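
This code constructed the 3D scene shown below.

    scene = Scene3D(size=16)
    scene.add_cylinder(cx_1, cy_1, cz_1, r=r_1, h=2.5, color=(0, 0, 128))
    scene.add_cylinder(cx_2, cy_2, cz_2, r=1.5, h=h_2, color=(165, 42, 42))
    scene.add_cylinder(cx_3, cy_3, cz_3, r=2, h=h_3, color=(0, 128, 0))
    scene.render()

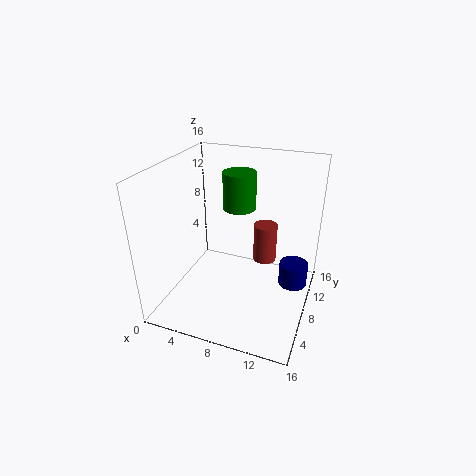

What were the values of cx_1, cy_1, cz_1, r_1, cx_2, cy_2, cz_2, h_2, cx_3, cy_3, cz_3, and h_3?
cx_1 = 14.5
cy_1 = 7.5
cz_1 = 4
r_1 = 1.5
cx_2 = 9.5
cy_2 = 14
cz_2 = 2
h_2 = 5
cx_3 = 6.5
cy_3 = 12.5
cz_3 = 9.5
h_3 = 4.5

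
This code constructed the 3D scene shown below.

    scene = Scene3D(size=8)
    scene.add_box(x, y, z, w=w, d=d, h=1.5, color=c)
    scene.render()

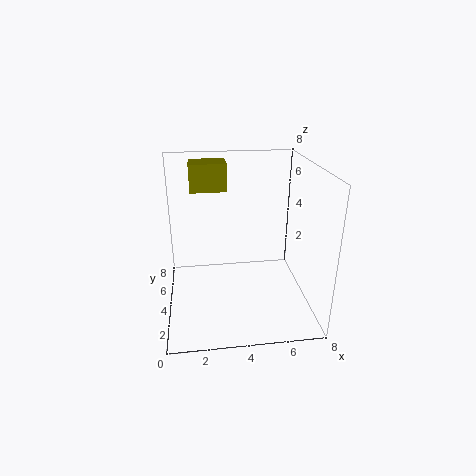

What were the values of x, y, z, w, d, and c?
x = 1.5
y = 4.5
z = 6.5
w = 2
d = 1.5
c = 'olive'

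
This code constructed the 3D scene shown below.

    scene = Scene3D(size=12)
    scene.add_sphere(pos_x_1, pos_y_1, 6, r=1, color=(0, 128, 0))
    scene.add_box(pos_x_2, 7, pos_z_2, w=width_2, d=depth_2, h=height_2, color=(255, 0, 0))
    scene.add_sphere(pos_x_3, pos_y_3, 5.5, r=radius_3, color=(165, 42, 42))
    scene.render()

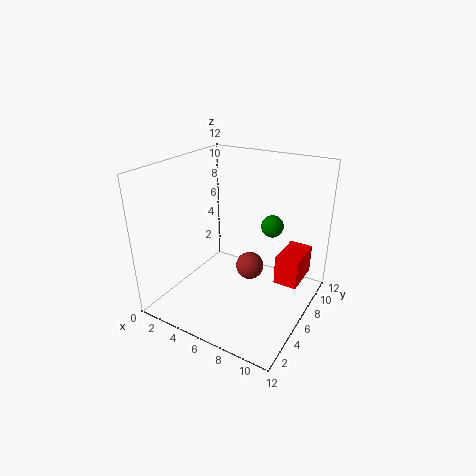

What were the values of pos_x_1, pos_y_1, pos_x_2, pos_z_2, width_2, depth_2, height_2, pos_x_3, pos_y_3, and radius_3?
pos_x_1 = 7.5, pos_y_1 = 9.5, pos_x_2 = 9, pos_z_2 = 2, width_2 = 2, depth_2 = 3.5, height_2 = 2.5, pos_x_3 = 8.5, pos_y_3 = 3.5, radius_3 = 1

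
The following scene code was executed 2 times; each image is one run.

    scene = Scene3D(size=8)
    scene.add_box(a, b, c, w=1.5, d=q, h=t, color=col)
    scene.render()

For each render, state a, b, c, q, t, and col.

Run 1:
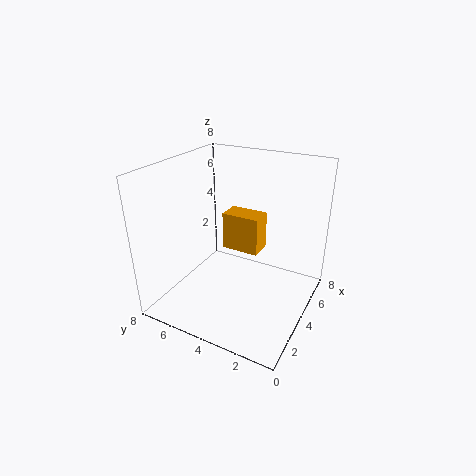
a = 6.5, b = 4, c = 1.5, q = 2.5, t = 2.5, col = 'orange'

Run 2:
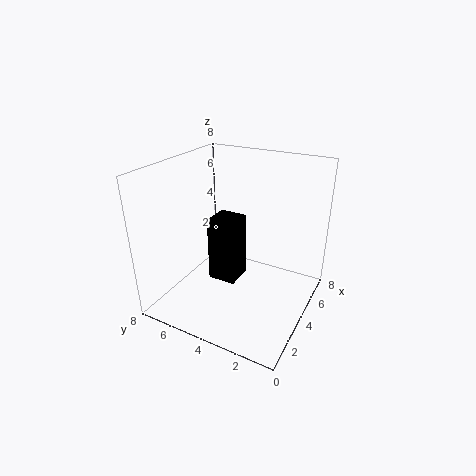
a = 2.5, b = 3.5, c = 2, q = 1.5, t = 3.5, col = 'black'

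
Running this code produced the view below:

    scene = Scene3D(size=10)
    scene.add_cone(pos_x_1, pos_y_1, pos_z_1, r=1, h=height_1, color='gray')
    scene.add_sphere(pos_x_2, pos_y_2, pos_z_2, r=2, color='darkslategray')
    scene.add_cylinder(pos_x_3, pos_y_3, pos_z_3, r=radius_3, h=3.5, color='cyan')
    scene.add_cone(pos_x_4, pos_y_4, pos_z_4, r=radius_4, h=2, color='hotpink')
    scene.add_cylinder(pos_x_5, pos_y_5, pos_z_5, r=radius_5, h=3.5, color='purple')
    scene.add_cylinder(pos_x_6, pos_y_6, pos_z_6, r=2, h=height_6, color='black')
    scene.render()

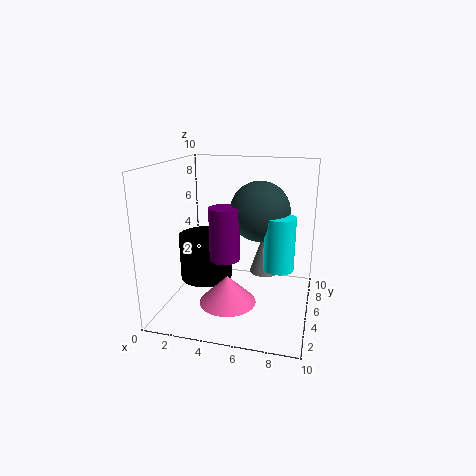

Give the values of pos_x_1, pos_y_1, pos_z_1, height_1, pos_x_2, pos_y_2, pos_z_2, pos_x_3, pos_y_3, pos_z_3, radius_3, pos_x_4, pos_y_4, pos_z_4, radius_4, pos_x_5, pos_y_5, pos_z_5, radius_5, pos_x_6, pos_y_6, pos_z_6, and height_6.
pos_x_1 = 7, pos_y_1 = 4.5, pos_z_1 = 3, height_1 = 3, pos_x_2 = 6.5, pos_y_2 = 5, pos_z_2 = 7, pos_x_3 = 8, pos_y_3 = 4, pos_z_3 = 3.5, radius_3 = 1, pos_x_4 = 4.5, pos_y_4 = 4, pos_z_4 = 0.5, radius_4 = 2, pos_x_5 = 4.5, pos_y_5 = 3.5, pos_z_5 = 4, radius_5 = 1, pos_x_6 = 2, pos_y_6 = 6.5, pos_z_6 = 1, height_6 = 3.5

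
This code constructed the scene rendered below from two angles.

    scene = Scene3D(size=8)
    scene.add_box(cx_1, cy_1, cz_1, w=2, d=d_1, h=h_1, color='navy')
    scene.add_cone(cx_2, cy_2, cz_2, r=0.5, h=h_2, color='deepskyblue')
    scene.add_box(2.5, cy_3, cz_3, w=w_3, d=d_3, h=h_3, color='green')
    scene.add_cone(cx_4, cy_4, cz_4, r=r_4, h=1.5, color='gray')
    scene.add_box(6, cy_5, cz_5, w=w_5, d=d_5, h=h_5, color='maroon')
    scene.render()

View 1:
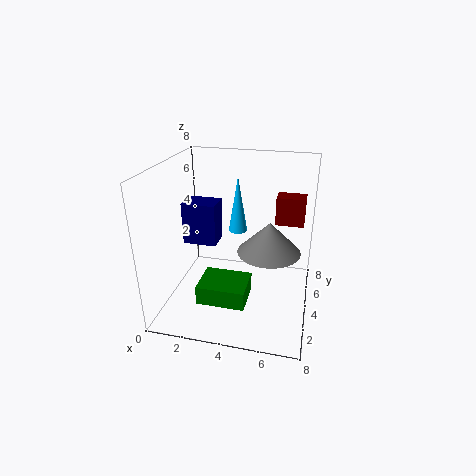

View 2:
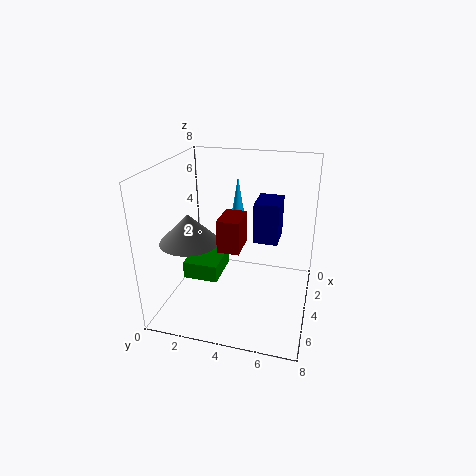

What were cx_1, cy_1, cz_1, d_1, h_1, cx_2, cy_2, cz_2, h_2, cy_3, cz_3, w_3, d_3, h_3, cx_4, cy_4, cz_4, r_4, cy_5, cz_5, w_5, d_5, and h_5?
cx_1 = 0.5
cy_1 = 4.5
cz_1 = 3
d_1 = 1.5
h_1 = 2.5
cx_2 = 4
cy_2 = 4
cz_2 = 4.5
h_2 = 3
cy_3 = 1
cz_3 = 1.5
w_3 = 2.5
d_3 = 2
h_3 = 1
cx_4 = 6
cy_4 = 2
cz_4 = 4.5
r_4 = 1.5
cy_5 = 4
cz_5 = 5
w_5 = 1.5
d_5 = 1
h_5 = 1.5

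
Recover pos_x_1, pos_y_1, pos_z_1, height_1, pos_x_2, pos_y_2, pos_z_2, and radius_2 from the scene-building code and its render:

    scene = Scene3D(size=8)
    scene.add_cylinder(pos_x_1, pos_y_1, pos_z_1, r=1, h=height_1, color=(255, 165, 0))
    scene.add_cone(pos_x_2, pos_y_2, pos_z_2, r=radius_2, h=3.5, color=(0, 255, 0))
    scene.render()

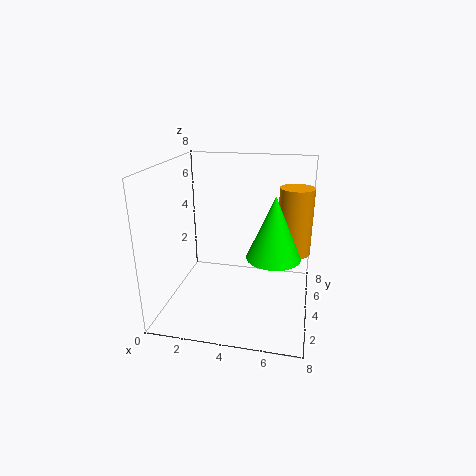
pos_x_1 = 7, pos_y_1 = 6, pos_z_1 = 2.5, height_1 = 4, pos_x_2 = 6, pos_y_2 = 4, pos_z_2 = 3, radius_2 = 1.5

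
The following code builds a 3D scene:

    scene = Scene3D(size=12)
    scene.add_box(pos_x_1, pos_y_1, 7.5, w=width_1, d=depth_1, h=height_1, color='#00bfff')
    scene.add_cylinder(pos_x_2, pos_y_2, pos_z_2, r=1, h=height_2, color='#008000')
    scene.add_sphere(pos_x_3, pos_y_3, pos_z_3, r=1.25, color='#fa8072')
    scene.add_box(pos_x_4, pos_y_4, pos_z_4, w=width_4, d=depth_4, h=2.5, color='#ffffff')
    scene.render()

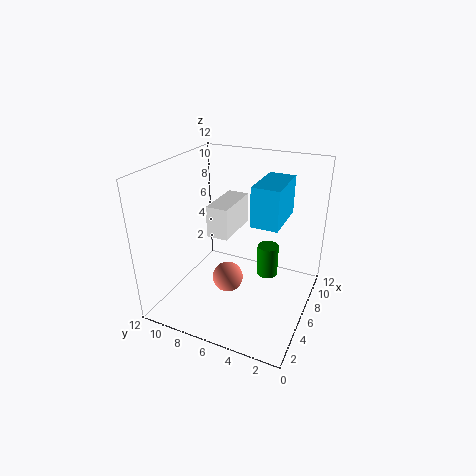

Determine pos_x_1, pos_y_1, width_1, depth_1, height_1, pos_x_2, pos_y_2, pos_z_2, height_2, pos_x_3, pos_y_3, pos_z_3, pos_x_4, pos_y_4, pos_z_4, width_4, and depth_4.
pos_x_1 = 5.5, pos_y_1 = 2.5, width_1 = 4.25, depth_1 = 2.25, height_1 = 3.25, pos_x_2 = 9.5, pos_y_2 = 4.5, pos_z_2 = 0.75, height_2 = 3, pos_x_3 = 4.5, pos_y_3 = 6.25, pos_z_3 = 3, pos_x_4 = 4, pos_y_4 = 6, pos_z_4 = 6.75, width_4 = 4, depth_4 = 1.75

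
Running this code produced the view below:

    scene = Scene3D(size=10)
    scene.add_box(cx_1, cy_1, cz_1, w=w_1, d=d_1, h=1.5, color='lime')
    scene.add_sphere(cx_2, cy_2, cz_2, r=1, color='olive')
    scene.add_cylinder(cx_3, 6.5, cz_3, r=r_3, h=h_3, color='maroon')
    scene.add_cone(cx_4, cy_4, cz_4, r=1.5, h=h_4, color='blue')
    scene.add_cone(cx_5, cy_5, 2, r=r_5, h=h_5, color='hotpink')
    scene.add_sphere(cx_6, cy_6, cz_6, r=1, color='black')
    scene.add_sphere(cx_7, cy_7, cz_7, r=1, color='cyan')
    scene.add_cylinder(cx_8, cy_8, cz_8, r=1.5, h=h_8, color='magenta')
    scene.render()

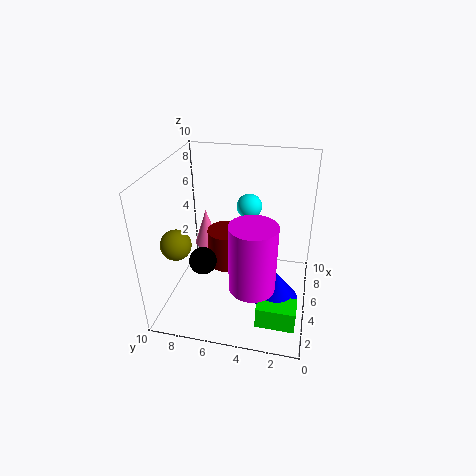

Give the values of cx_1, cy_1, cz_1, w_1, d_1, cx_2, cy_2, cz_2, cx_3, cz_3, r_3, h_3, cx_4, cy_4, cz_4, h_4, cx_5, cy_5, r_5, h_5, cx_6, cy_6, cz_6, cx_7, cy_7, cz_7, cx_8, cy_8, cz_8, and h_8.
cx_1 = 1, cy_1 = 0.5, cz_1 = 1, w_1 = 1.5, d_1 = 2.5, cx_2 = 2.5, cy_2 = 8.5, cz_2 = 5.5, cx_3 = 7.5, cz_3 = 1, r_3 = 1.5, h_3 = 3, cx_4 = 3, cy_4 = 2, cz_4 = 2, h_4 = 2, cx_5 = 8.5, cy_5 = 8.5, r_5 = 1, h_5 = 3, cx_6 = 4.5, cy_6 = 7.5, cz_6 = 3, cx_7 = 9, cy_7 = 5, cz_7 = 5.5, cx_8 = 2.5, cy_8 = 3.5, cz_8 = 3, h_8 = 4.5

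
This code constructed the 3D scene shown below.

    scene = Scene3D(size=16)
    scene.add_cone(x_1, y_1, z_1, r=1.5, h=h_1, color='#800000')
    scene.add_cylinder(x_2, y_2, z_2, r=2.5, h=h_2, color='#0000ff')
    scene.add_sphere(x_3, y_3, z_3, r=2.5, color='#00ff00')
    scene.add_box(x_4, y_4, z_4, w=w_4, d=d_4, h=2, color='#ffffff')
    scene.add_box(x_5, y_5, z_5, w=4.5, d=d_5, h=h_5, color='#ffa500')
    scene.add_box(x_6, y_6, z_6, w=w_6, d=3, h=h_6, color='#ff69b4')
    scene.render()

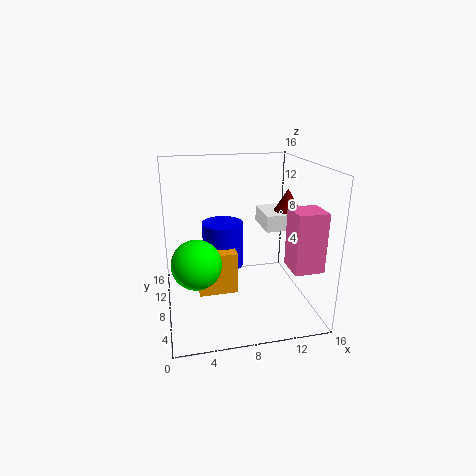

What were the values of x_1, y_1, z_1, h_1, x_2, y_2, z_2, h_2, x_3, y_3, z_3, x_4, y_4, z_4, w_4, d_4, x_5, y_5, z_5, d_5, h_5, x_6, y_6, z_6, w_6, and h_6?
x_1 = 14
y_1 = 9
z_1 = 10.5
h_1 = 2.5
x_2 = 7
y_2 = 12
z_2 = 3
h_2 = 5.5
x_3 = 3
y_3 = 4.5
z_3 = 7
x_4 = 12
y_4 = 10
z_4 = 7.5
w_4 = 3.5
d_4 = 5
x_5 = 3.5
y_5 = 8
z_5 = 1
d_5 = 3
h_5 = 5
x_6 = 12
y_6 = 1
z_6 = 6.5
w_6 = 3
h_6 = 6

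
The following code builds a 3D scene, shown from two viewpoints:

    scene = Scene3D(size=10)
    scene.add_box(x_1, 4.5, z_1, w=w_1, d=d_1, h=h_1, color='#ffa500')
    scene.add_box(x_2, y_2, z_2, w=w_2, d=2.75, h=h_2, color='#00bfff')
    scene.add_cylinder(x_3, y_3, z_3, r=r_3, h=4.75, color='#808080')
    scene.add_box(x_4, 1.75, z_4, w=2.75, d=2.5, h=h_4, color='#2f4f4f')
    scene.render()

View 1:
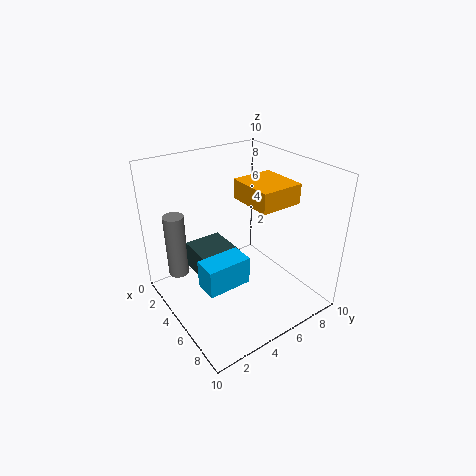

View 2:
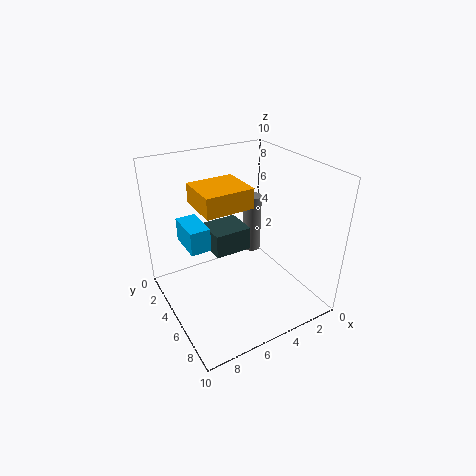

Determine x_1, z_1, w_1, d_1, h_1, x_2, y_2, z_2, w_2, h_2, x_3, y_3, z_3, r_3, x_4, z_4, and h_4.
x_1 = 5.25, z_1 = 8.25, w_1 = 3, d_1 = 2.75, h_1 = 1.25, x_2 = 6.5, y_2 = 1, z_2 = 3.75, w_2 = 1.5, h_2 = 1.75, x_3 = 1.75, y_3 = 1.75, z_3 = 1.5, r_3 = 0.75, x_4 = 3.5, z_4 = 3.25, h_4 = 1.75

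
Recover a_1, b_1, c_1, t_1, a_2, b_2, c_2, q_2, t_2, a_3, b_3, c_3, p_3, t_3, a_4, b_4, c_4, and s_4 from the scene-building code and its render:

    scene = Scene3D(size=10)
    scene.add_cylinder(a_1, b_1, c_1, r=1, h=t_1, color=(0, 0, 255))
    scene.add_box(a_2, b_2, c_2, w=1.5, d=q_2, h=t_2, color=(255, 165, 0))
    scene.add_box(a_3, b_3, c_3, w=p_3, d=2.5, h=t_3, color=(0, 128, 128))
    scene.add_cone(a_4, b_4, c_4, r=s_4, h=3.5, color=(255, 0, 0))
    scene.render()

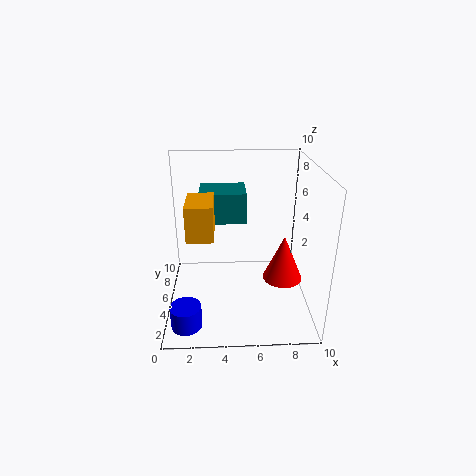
a_1 = 1.5; b_1 = 1.5; c_1 = 0.5; t_1 = 1.5; a_2 = 2; b_2 = 0.5; c_2 = 7; q_2 = 2.5; t_2 = 2; a_3 = 2.5; b_3 = 4; c_3 = 6.5; p_3 = 3; t_3 = 2; a_4 = 8.5; b_4 = 6; c_4 = 1; s_4 = 1.5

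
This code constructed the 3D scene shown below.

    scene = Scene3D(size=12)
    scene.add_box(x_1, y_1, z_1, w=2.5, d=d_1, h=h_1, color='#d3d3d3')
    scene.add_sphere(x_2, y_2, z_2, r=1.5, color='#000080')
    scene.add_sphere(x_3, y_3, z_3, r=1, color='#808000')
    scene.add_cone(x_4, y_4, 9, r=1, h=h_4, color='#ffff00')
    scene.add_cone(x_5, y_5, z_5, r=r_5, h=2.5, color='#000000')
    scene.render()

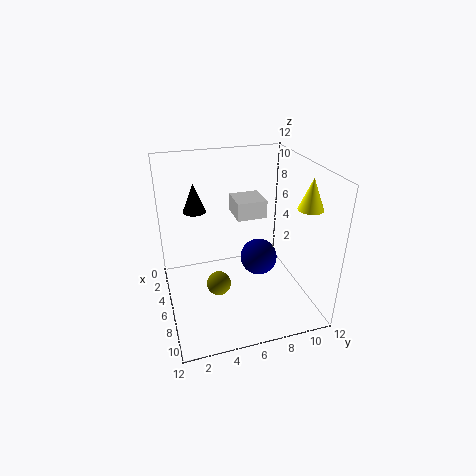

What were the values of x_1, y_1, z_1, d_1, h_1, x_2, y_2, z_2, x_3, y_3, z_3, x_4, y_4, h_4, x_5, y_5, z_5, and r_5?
x_1 = 3.5
y_1 = 6
z_1 = 7.5
d_1 = 2.5
h_1 = 1.5
x_2 = 7
y_2 = 7.5
z_2 = 4.5
x_3 = 7
y_3 = 4
z_3 = 2.5
x_4 = 8.5
y_4 = 11
h_4 = 2.5
x_5 = 3
y_5 = 3
z_5 = 7.5
r_5 = 1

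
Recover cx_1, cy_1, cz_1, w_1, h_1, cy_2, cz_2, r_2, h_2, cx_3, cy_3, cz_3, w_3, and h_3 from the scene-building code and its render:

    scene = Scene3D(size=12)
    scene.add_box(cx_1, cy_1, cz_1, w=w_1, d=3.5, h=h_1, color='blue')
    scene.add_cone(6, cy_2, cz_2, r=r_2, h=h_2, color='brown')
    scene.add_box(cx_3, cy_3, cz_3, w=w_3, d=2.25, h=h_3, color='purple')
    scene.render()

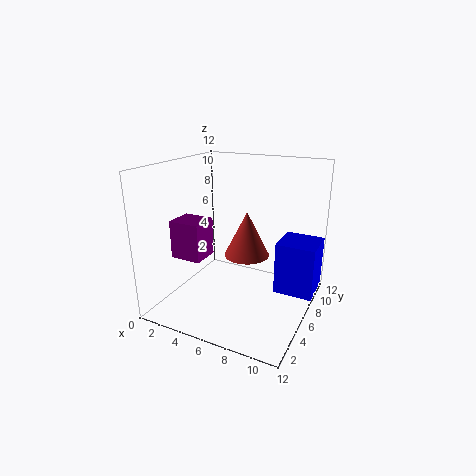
cx_1 = 8.5, cy_1 = 8.25, cz_1 = 0.25, w_1 = 3.5, h_1 = 4.75, cy_2 = 7.75, cz_2 = 3.75, r_2 = 2, h_2 = 4, cx_3 = 2, cy_3 = 2.25, cz_3 = 5, w_3 = 2.5, h_3 = 3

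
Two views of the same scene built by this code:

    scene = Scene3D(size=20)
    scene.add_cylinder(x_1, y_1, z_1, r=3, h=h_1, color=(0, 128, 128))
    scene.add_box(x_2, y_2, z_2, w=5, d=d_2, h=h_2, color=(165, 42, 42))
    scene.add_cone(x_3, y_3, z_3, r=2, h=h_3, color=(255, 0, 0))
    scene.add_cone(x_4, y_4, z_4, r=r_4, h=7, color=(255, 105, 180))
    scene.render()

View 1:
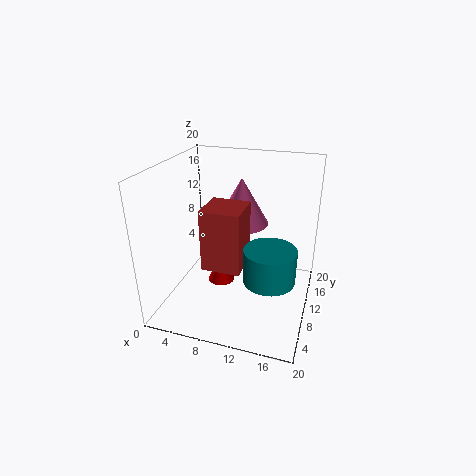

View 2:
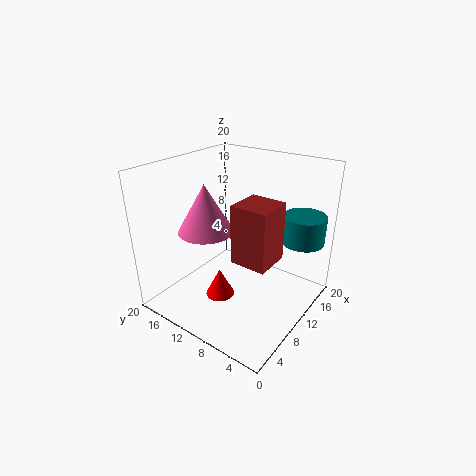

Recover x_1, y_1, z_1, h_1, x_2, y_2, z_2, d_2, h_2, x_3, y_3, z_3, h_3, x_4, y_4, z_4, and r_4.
x_1 = 16
y_1 = 3
z_1 = 9
h_1 = 4
x_2 = 7
y_2 = 4
z_2 = 8
d_2 = 5
h_2 = 8
x_3 = 7
y_3 = 11
z_3 = 2
h_3 = 4
x_4 = 9
y_4 = 15
z_4 = 10
r_4 = 4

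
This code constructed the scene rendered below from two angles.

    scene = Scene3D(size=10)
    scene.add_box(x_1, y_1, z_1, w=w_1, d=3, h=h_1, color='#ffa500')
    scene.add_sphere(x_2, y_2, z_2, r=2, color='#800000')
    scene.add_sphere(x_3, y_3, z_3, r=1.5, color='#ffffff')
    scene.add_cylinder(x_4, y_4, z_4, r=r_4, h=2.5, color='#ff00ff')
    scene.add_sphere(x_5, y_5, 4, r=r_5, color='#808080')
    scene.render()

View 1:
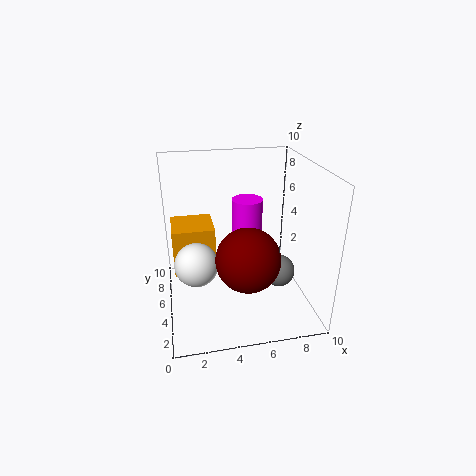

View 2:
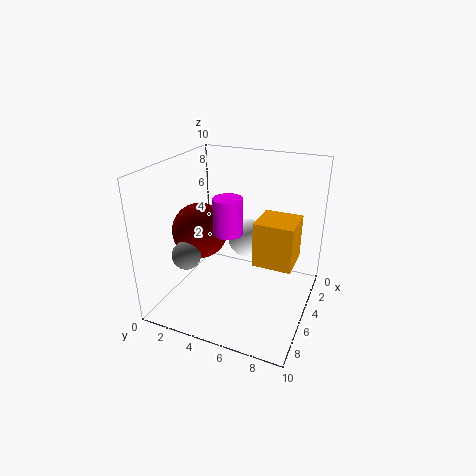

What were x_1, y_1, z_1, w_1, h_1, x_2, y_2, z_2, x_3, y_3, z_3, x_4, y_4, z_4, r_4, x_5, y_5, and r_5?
x_1 = 0.5, y_1 = 5.5, z_1 = 2, w_1 = 3, h_1 = 3.5, x_2 = 5, y_2 = 2, z_2 = 5, x_3 = 2, y_3 = 4.5, z_3 = 3.5, x_4 = 5.5, y_4 = 4.5, z_4 = 5.5, r_4 = 1, x_5 = 7, y_5 = 2, r_5 = 1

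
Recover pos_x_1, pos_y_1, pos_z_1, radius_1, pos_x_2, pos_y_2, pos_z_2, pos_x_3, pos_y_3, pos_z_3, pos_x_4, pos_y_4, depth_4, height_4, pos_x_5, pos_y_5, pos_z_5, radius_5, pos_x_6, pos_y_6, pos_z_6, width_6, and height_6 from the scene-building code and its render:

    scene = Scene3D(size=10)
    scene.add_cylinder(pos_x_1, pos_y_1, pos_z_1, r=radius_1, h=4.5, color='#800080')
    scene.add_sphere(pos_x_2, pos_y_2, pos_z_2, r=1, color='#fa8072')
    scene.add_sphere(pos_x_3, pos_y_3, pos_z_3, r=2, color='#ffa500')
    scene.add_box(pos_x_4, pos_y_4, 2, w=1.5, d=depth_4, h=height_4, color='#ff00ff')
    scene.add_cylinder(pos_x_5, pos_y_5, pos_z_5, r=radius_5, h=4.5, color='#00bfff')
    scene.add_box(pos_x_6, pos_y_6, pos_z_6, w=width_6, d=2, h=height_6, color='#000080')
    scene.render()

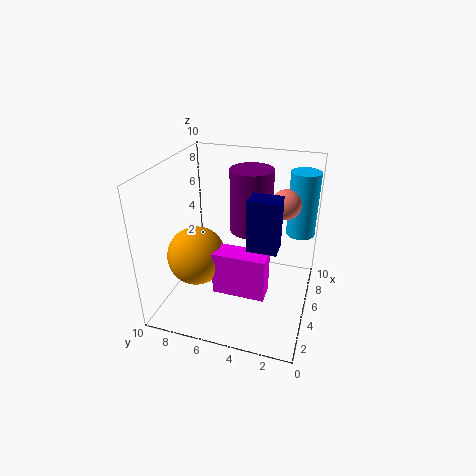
pos_x_1 = 6.5; pos_y_1 = 4.5; pos_z_1 = 5; radius_1 = 1.5; pos_x_2 = 6; pos_y_2 = 2; pos_z_2 = 7.5; pos_x_3 = 3.5; pos_y_3 = 7.5; pos_z_3 = 4; pos_x_4 = 2.5; pos_y_4 = 2.5; depth_4 = 3.5; height_4 = 3; pos_x_5 = 7; pos_y_5 = 1; pos_z_5 = 5; radius_5 = 1; pos_x_6 = 3.5; pos_y_6 = 2; pos_z_6 = 5; width_6 = 1.5; height_6 = 3.5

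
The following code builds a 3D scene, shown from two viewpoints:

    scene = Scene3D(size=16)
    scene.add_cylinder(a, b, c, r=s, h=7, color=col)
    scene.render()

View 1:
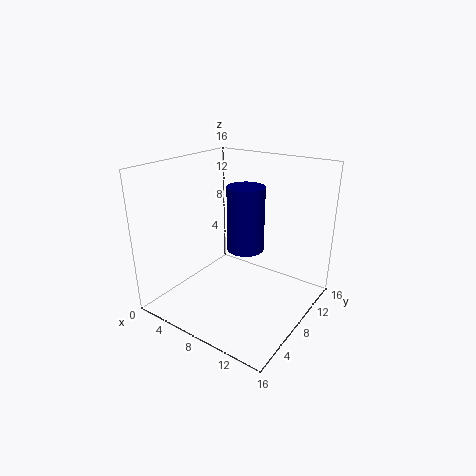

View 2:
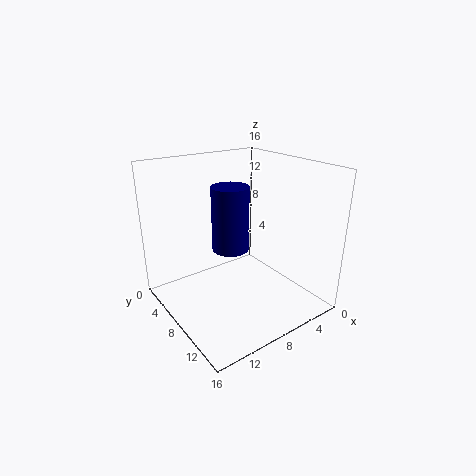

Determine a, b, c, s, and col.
a = 9; b = 8; c = 7; s = 2; col = 'navy'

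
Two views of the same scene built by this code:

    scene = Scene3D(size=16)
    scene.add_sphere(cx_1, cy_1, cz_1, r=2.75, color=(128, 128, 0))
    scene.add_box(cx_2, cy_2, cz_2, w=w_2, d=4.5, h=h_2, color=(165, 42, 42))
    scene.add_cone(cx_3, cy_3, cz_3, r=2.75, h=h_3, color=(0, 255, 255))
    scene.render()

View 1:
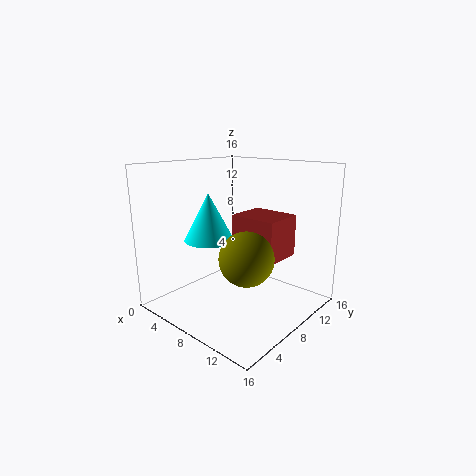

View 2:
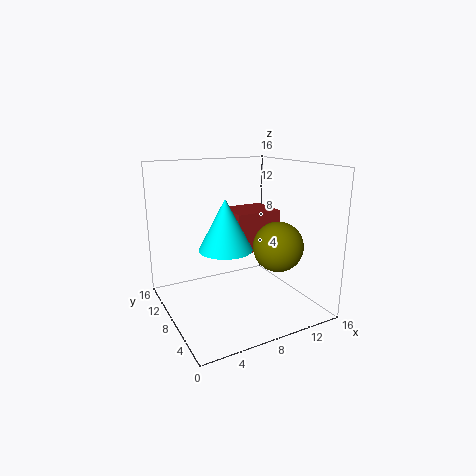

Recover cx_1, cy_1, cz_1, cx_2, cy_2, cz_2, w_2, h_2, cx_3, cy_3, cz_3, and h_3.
cx_1 = 11.5; cy_1 = 5.25; cz_1 = 7.25; cx_2 = 7.75; cy_2 = 7.25; cz_2 = 6.25; w_2 = 5.25; h_2 = 4.5; cx_3 = 5.5; cy_3 = 6; cz_3 = 7.75; h_3 = 5.25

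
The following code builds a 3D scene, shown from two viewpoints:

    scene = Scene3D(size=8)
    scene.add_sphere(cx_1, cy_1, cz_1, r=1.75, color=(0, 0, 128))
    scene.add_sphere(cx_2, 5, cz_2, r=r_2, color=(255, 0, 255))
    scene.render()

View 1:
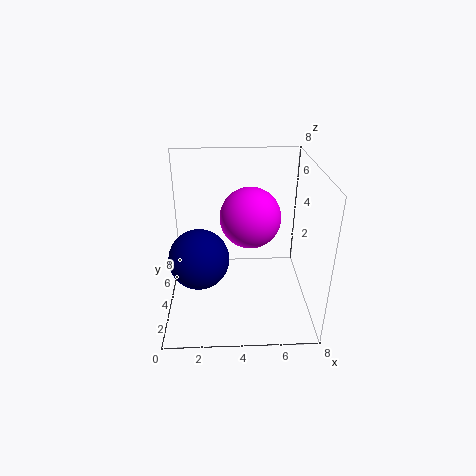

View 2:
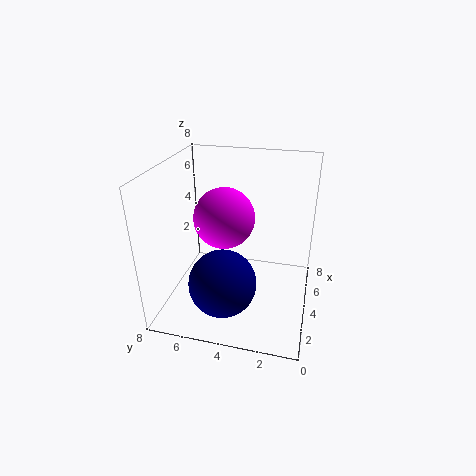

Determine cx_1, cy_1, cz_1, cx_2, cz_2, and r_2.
cx_1 = 1.75; cy_1 = 4.25; cz_1 = 2.5; cx_2 = 4.75; cz_2 = 4.75; r_2 = 1.75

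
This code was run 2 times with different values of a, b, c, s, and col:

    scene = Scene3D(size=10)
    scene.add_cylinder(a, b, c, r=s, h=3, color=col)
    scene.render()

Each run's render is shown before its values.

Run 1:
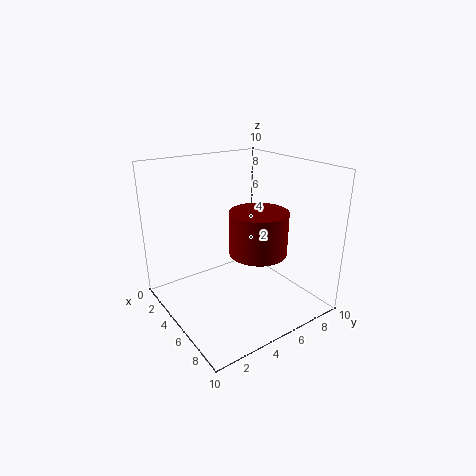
a = 6
b = 6
c = 4
s = 2
col = 'maroon'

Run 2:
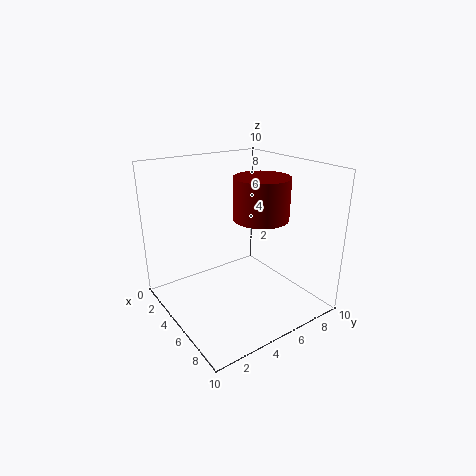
a = 5
b = 7
c = 6
s = 2
col = 'maroon'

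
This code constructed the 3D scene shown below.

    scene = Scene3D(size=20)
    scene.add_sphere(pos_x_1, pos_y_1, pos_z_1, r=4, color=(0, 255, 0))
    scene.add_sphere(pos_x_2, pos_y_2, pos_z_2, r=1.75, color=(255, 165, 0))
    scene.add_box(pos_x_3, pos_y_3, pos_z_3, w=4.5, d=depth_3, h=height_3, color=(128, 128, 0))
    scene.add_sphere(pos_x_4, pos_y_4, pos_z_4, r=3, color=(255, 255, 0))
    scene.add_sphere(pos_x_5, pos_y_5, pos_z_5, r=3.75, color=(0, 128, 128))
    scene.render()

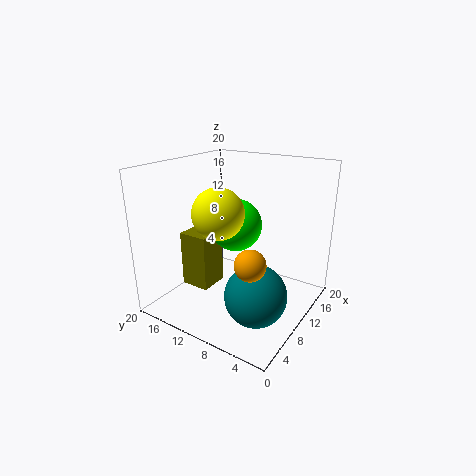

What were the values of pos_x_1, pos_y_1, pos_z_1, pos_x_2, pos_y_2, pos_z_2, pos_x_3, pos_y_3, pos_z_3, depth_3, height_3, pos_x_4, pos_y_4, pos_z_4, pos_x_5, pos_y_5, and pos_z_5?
pos_x_1 = 14; pos_y_1 = 13; pos_z_1 = 10; pos_x_2 = 2; pos_y_2 = 3.25; pos_z_2 = 11.25; pos_x_3 = 8.25; pos_y_3 = 14.75; pos_z_3 = 0.75; depth_3 = 4.5; height_3 = 8.5; pos_x_4 = 3.25; pos_y_4 = 8.25; pos_z_4 = 15.75; pos_x_5 = 4.25; pos_y_5 = 3.75; pos_z_5 = 6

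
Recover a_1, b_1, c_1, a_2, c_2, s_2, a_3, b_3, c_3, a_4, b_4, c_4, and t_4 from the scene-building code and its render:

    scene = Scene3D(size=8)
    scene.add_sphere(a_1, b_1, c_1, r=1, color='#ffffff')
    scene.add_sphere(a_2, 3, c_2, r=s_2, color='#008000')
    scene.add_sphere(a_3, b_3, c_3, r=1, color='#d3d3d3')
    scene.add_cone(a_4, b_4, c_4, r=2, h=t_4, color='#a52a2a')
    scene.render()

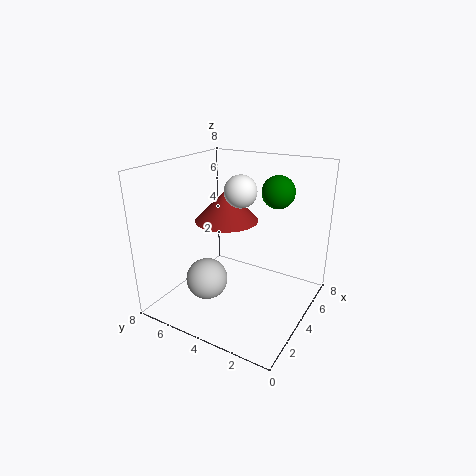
a_1 = 6; b_1 = 5; c_1 = 6; a_2 = 7; c_2 = 6; s_2 = 1; a_3 = 1; b_3 = 4; c_3 = 3; a_4 = 6; b_4 = 6; c_4 = 4; t_4 = 2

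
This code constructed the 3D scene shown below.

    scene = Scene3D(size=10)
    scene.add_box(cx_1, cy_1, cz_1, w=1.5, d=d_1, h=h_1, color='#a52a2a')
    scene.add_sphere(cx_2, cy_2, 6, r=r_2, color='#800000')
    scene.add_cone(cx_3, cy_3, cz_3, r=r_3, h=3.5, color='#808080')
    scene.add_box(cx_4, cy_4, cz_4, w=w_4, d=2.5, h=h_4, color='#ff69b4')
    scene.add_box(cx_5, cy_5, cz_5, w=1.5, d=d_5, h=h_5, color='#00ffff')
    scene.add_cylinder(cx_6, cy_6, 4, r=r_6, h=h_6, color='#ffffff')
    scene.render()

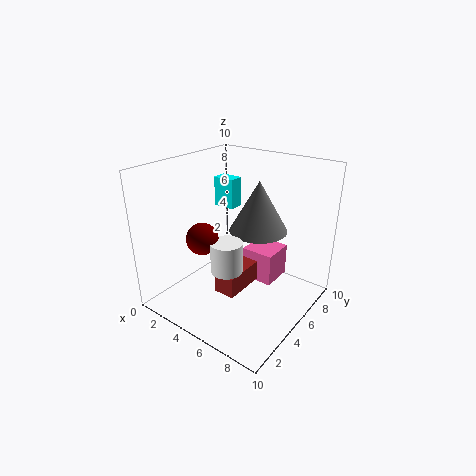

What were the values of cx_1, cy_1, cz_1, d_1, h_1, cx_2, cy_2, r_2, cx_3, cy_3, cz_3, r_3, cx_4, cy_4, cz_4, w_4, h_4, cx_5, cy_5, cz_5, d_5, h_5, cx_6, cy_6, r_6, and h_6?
cx_1 = 4.5; cy_1 = 3; cz_1 = 1.5; d_1 = 3; h_1 = 1.5; cx_2 = 4.5; cy_2 = 2; r_2 = 1; cx_3 = 6; cy_3 = 6; cz_3 = 5.5; r_3 = 2; cx_4 = 4; cy_4 = 7; cz_4 = 0.5; w_4 = 2.5; h_4 = 2.5; cx_5 = 3; cy_5 = 5; cz_5 = 7; d_5 = 1; h_5 = 2; cx_6 = 6; cy_6 = 2.5; r_6 = 1; h_6 = 2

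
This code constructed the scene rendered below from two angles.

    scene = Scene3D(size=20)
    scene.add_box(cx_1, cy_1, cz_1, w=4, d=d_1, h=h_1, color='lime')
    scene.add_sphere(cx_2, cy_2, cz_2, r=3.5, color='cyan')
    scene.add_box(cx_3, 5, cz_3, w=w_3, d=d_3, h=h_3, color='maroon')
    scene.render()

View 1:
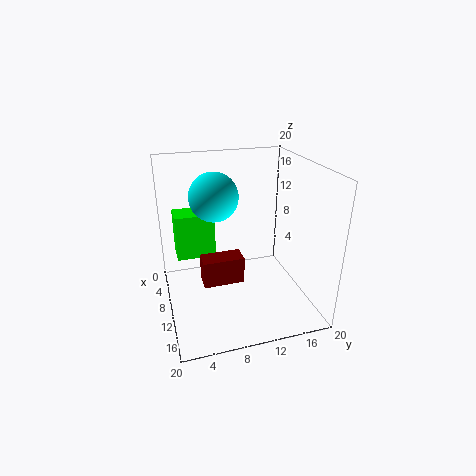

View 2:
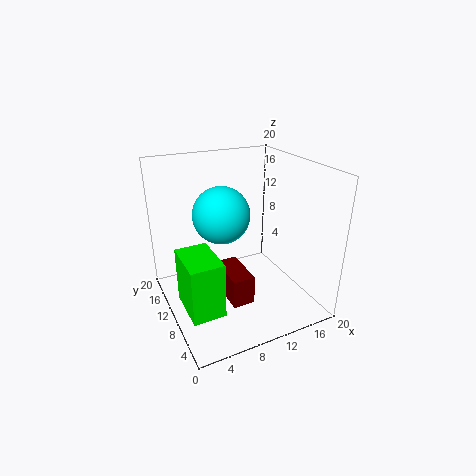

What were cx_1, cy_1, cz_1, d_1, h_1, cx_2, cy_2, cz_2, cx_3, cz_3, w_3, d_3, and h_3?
cx_1 = 0.5, cy_1 = 2, cz_1 = 4.5, d_1 = 6, h_1 = 7, cx_2 = 6.5, cy_2 = 7.5, cz_2 = 15, cx_3 = 7, cz_3 = 2.5, w_3 = 3, d_3 = 6, h_3 = 4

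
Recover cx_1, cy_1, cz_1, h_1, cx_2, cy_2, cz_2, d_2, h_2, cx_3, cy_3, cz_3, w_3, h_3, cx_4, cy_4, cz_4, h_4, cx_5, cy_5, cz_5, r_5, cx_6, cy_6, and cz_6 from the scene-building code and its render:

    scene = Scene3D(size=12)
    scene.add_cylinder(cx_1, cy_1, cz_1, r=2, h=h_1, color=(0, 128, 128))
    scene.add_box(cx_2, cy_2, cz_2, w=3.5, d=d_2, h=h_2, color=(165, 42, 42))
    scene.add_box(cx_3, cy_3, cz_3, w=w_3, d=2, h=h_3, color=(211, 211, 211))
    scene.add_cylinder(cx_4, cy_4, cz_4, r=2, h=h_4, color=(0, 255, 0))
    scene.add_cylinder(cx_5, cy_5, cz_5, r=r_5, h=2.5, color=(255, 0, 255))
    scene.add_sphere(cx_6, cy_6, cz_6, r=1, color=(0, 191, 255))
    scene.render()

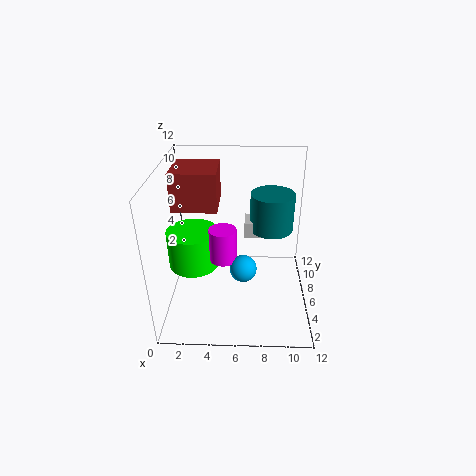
cx_1 = 9; cy_1 = 9.5; cz_1 = 5; h_1 = 3.5; cx_2 = 1; cy_2 = 4.5; cz_2 = 9; d_2 = 3.5; h_2 = 3; cx_3 = 6.5; cy_3 = 8.5; cz_3 = 4.5; w_3 = 2; h_3 = 1.5; cx_4 = 2.5; cy_4 = 4.5; cz_4 = 4.5; h_4 = 3; cx_5 = 5; cy_5 = 3; cz_5 = 6; r_5 = 1; cx_6 = 6.5; cy_6 = 2.5; cz_6 = 5.5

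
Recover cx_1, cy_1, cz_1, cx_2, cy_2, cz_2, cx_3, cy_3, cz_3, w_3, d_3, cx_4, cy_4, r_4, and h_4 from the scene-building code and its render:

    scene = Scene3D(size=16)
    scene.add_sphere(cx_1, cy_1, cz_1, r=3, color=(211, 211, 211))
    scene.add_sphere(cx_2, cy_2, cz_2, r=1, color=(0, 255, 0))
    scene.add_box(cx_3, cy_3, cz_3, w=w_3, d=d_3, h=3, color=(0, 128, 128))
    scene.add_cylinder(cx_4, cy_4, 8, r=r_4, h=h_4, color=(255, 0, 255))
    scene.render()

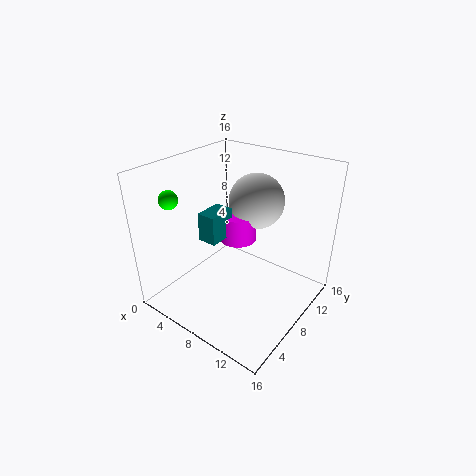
cx_1 = 9, cy_1 = 10, cz_1 = 12, cx_2 = 3, cy_2 = 3, cz_2 = 13, cx_3 = 6, cy_3 = 4, cz_3 = 9, w_3 = 2, d_3 = 3, cx_4 = 8, cy_4 = 8, r_4 = 2, h_4 = 3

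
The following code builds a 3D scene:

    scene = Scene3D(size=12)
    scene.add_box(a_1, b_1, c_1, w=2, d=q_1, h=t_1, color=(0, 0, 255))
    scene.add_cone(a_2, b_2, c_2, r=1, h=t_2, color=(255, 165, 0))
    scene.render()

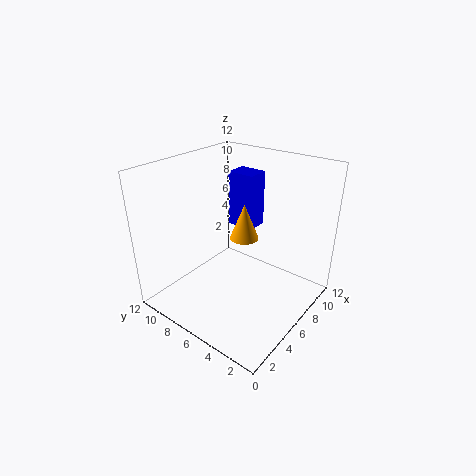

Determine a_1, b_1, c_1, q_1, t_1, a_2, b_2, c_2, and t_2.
a_1 = 8.5
b_1 = 6.5
c_1 = 5.5
q_1 = 2.5
t_1 = 5
a_2 = 3.5
b_2 = 3.5
c_2 = 8
t_2 = 2.5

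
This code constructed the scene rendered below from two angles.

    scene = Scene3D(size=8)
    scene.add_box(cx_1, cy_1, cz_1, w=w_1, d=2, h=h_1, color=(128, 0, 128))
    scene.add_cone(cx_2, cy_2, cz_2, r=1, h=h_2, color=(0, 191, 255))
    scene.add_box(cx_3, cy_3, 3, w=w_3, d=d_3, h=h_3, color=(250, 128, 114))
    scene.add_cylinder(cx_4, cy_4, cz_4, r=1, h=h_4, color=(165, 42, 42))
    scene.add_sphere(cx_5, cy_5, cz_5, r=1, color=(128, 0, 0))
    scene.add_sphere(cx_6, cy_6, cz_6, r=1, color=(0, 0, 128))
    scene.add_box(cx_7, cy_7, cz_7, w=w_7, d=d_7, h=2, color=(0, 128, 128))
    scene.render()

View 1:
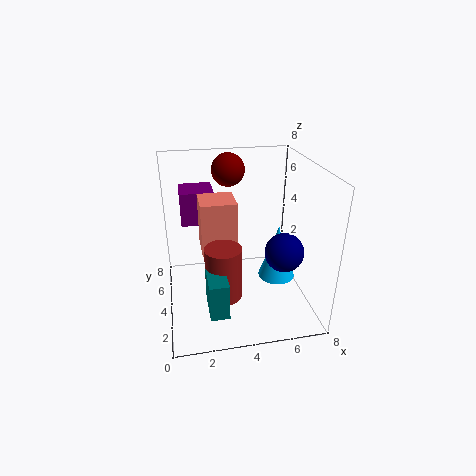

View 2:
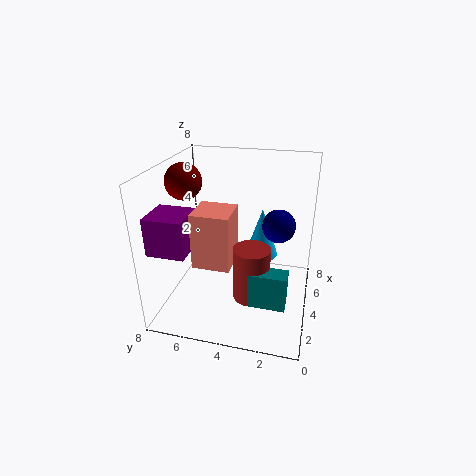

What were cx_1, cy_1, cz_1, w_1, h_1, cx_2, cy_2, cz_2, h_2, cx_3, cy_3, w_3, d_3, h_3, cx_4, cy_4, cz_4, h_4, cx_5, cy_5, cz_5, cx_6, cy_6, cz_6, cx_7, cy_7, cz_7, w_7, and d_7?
cx_1 = 1; cy_1 = 6; cz_1 = 4; w_1 = 2; h_1 = 2; cx_2 = 6; cy_2 = 3; cz_2 = 2; h_2 = 3; cx_3 = 2; cy_3 = 4; w_3 = 2; d_3 = 2; h_3 = 3; cx_4 = 3; cy_4 = 3; cz_4 = 1; h_4 = 3; cx_5 = 4; cy_5 = 7; cz_5 = 7; cx_6 = 6; cy_6 = 2; cz_6 = 4; cx_7 = 2; cy_7 = 1; cz_7 = 1; w_7 = 1; d_7 = 2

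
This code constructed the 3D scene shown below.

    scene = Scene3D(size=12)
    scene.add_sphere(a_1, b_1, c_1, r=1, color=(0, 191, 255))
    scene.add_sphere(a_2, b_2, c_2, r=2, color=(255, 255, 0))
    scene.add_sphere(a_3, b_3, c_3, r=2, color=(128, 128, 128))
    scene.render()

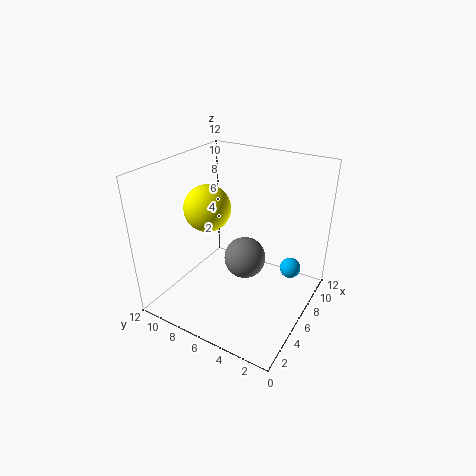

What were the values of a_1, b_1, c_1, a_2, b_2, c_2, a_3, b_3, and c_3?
a_1 = 11, b_1 = 3, c_1 = 1, a_2 = 6, b_2 = 9, c_2 = 8, a_3 = 9, b_3 = 7, c_3 = 2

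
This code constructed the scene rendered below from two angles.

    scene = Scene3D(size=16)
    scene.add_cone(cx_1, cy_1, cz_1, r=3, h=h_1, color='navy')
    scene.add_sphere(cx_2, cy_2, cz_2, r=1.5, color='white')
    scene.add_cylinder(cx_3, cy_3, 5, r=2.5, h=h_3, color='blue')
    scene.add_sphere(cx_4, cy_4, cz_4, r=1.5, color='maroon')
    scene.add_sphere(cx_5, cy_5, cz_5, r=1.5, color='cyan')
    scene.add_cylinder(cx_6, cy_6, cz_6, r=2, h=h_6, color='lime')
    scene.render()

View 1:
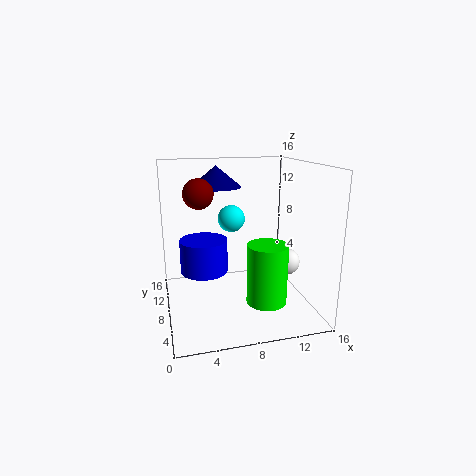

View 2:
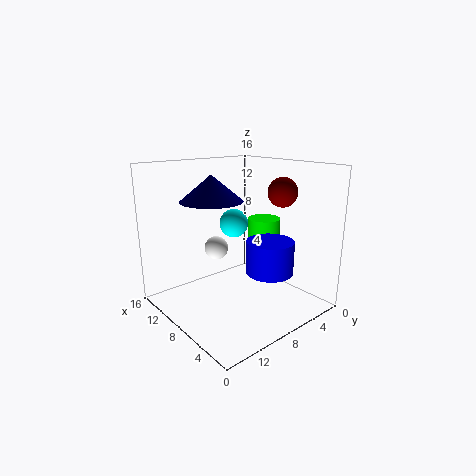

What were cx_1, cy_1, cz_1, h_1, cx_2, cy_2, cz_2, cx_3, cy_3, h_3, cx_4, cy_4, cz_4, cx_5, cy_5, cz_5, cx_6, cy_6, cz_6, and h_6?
cx_1 = 6.5
cy_1 = 12.5
cz_1 = 13
h_1 = 2.5
cx_2 = 13.5
cy_2 = 7
cz_2 = 5
cx_3 = 4
cy_3 = 7
h_3 = 3.5
cx_4 = 3.5
cy_4 = 6
cz_4 = 13.5
cx_5 = 7.5
cy_5 = 9
cz_5 = 10
cx_6 = 9.5
cy_6 = 2.5
cz_6 = 3
h_6 = 6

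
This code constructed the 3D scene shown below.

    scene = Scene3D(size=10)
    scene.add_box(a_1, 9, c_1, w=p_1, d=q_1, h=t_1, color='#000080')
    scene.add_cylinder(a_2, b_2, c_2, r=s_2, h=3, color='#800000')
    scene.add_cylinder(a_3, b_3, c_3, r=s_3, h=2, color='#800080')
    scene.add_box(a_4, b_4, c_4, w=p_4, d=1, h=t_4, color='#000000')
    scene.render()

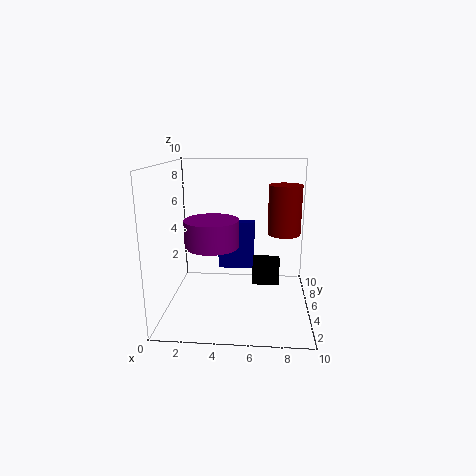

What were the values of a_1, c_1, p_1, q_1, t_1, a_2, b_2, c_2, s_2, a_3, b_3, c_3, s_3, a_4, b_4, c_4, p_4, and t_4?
a_1 = 3
c_1 = 1
p_1 = 3
q_1 = 1
t_1 = 4
a_2 = 8
b_2 = 3
c_2 = 6
s_2 = 1
a_3 = 3
b_3 = 6
c_3 = 4
s_3 = 2
a_4 = 6
b_4 = 6
c_4 = 1
p_4 = 2
t_4 = 2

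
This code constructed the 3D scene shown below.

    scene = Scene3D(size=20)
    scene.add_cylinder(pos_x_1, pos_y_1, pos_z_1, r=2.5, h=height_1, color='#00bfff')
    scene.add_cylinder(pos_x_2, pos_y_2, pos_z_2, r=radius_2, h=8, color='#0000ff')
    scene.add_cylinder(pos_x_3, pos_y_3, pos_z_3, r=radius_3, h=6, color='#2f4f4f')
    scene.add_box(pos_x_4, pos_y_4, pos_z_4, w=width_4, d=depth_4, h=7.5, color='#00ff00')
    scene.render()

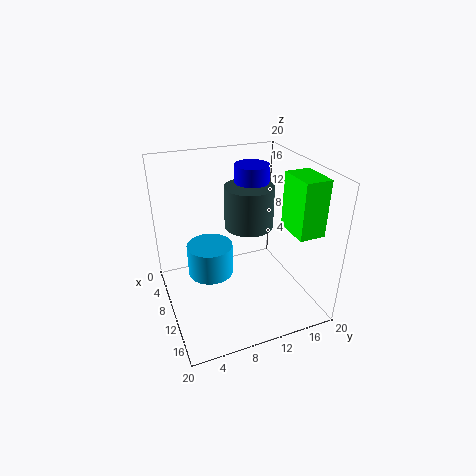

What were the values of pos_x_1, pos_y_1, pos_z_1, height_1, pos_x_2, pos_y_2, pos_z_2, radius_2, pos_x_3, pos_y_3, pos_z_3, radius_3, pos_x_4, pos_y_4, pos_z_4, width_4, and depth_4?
pos_x_1 = 16.5
pos_y_1 = 4
pos_z_1 = 10.5
height_1 = 3.5
pos_x_2 = 6.5
pos_y_2 = 13.5
pos_z_2 = 11
radius_2 = 2.5
pos_x_3 = 8
pos_y_3 = 12.5
pos_z_3 = 10.5
radius_3 = 3.5
pos_x_4 = 12
pos_y_4 = 15.5
pos_z_4 = 12
width_4 = 5
depth_4 = 3.5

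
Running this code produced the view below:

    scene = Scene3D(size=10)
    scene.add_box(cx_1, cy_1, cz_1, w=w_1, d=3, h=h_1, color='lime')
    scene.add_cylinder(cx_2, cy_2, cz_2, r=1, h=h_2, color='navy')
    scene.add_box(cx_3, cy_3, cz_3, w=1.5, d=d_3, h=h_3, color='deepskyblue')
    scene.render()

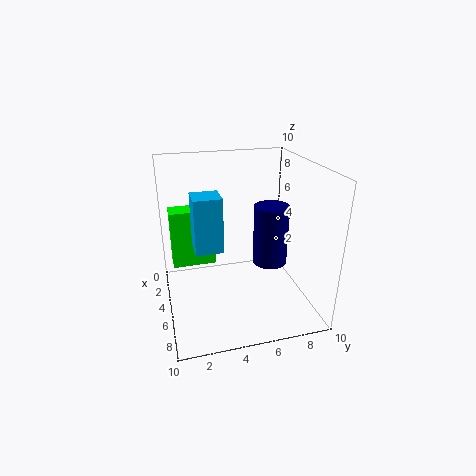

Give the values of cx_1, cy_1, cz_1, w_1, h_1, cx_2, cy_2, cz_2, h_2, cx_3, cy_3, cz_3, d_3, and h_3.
cx_1 = 3, cy_1 = 0.5, cz_1 = 3, w_1 = 1.5, h_1 = 4, cx_2 = 8.5, cy_2 = 6, cz_2 = 5, h_2 = 3.5, cx_3 = 8, cy_3 = 1.5, cz_3 = 6.5, d_3 = 1.5, h_3 = 3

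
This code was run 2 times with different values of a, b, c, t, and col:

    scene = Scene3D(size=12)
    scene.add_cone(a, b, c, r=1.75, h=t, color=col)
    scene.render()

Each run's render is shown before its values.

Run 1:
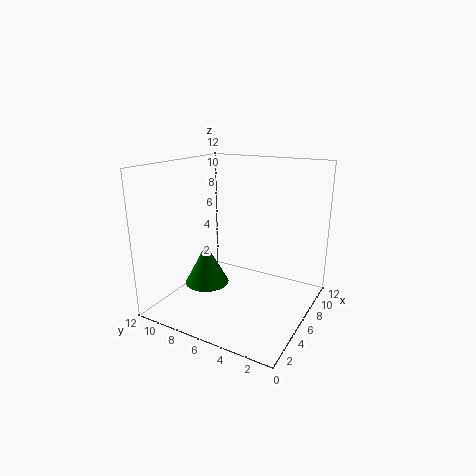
a = 3.5; b = 7.5; c = 2.75; t = 3.25; col = 'green'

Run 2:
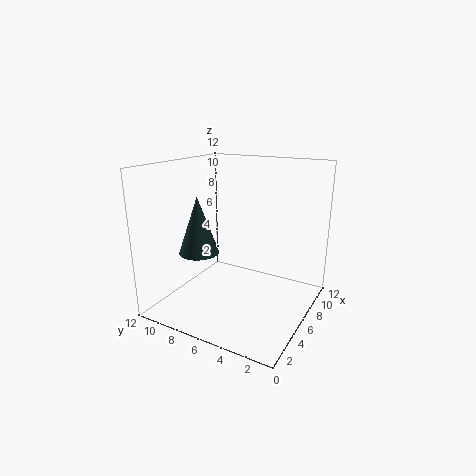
a = 5.25; b = 9.5; c = 4.25; t = 5; col = 'darkslategray'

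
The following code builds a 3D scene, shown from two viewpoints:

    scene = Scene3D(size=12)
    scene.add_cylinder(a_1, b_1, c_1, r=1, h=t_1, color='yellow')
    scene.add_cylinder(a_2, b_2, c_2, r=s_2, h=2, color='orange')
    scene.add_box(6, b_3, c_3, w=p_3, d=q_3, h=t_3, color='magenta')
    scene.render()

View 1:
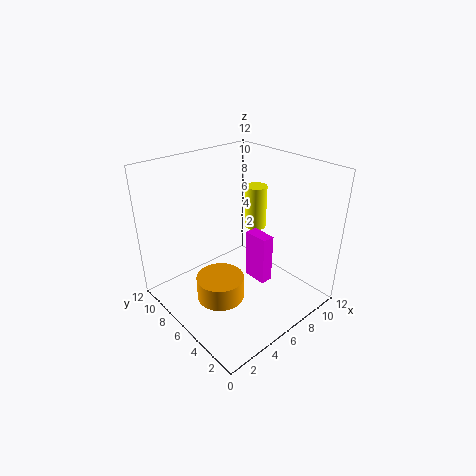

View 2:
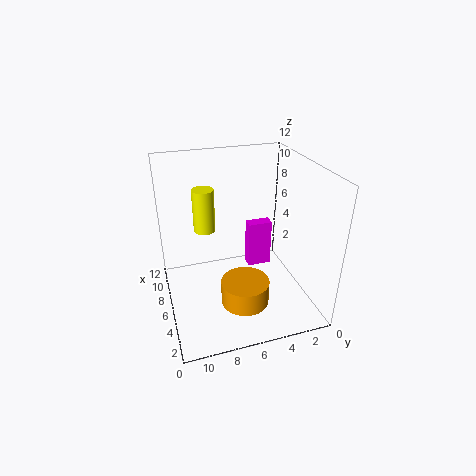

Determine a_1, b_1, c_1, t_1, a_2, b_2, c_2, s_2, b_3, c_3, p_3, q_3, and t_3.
a_1 = 10; b_1 = 8; c_1 = 5; t_1 = 4; a_2 = 4; b_2 = 6; c_2 = 1; s_2 = 2; b_3 = 3; c_3 = 3; p_3 = 1; q_3 = 2; t_3 = 4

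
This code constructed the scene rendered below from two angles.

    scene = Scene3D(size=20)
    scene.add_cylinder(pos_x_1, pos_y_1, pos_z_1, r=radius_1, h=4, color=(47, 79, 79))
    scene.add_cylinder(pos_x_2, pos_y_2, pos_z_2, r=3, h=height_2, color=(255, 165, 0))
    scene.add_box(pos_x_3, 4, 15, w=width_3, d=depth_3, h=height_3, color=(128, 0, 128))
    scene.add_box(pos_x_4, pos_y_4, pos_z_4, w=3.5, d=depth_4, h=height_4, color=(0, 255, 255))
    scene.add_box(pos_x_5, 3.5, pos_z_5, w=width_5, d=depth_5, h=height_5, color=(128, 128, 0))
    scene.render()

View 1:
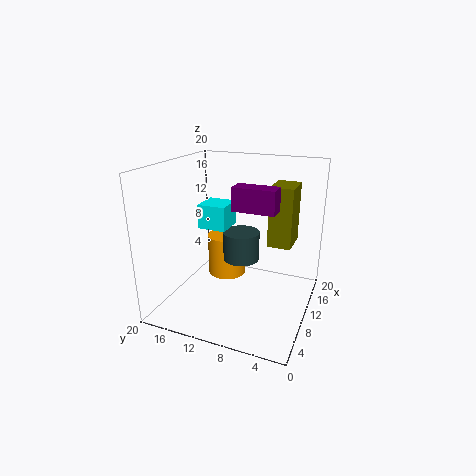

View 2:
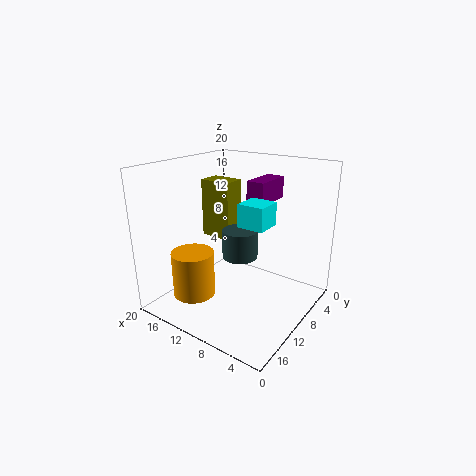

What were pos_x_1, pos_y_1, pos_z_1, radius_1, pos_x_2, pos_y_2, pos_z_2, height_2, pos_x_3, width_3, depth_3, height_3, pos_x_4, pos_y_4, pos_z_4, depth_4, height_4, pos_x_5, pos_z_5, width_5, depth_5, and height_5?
pos_x_1 = 10, pos_y_1 = 9.5, pos_z_1 = 7, radius_1 = 2.5, pos_x_2 = 15, pos_y_2 = 14, pos_z_2 = 1.5, height_2 = 6.5, pos_x_3 = 6.5, width_3 = 2.5, depth_3 = 5.5, height_3 = 3, pos_x_4 = 4.5, pos_y_4 = 9.5, pos_z_4 = 13, depth_4 = 3.5, height_4 = 3, pos_x_5 = 14, pos_z_5 = 7.5, width_5 = 5, depth_5 = 3.5, height_5 = 9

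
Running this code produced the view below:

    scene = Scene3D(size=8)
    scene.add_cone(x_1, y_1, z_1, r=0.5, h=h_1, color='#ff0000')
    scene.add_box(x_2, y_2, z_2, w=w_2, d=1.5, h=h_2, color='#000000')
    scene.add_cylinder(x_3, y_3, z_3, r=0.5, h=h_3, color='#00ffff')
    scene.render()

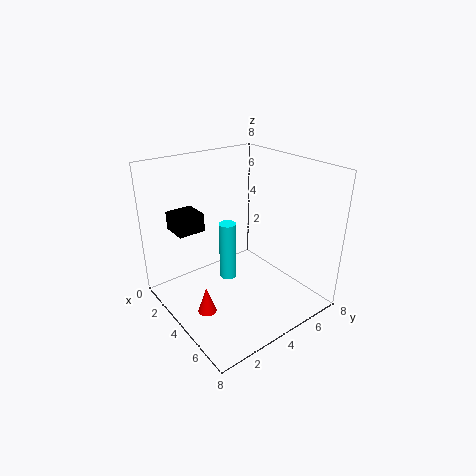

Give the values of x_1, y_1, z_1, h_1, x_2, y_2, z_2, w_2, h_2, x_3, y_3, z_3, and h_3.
x_1 = 4.5, y_1 = 1.5, z_1 = 0.5, h_1 = 1.5, x_2 = 1.5, y_2 = 1, z_2 = 4.5, w_2 = 1.5, h_2 = 1, x_3 = 3, y_3 = 4, z_3 = 1, h_3 = 3.5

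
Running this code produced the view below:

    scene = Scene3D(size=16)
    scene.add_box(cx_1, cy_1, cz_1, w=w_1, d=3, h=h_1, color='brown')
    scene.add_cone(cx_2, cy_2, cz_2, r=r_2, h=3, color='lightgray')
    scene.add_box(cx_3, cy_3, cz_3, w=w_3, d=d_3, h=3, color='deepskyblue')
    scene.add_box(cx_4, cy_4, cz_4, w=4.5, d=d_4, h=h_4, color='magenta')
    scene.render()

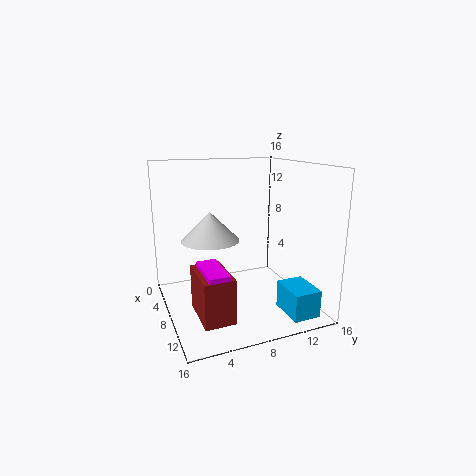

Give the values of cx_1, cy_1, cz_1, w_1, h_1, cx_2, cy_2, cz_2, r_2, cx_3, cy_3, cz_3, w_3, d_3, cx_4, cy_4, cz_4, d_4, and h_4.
cx_1 = 10, cy_1 = 2, cz_1 = 2, w_1 = 5, h_1 = 4.5, cx_2 = 9, cy_2 = 4.5, cz_2 = 8.5, r_2 = 3, cx_3 = 11, cy_3 = 11.5, cz_3 = 0.5, w_3 = 4, d_3 = 3, cx_4 = 10.5, cy_4 = 2.5, cz_4 = 3.5, d_4 = 2, h_4 = 3.5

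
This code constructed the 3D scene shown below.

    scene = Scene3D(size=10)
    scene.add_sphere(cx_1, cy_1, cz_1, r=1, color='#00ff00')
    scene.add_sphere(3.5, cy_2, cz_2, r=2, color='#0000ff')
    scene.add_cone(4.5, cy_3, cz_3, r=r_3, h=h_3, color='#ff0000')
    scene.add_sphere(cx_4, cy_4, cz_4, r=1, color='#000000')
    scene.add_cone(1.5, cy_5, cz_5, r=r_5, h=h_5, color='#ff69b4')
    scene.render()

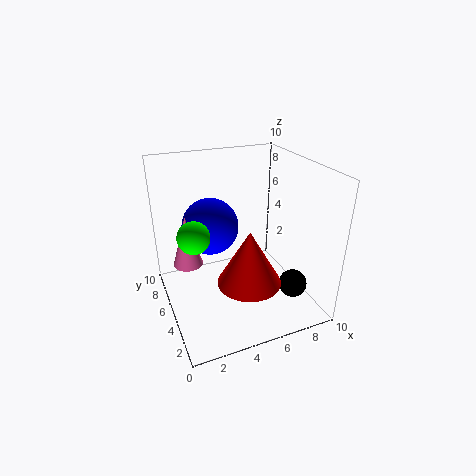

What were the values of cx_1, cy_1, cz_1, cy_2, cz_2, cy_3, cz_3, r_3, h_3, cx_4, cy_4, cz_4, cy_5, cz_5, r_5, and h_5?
cx_1 = 1.5
cy_1 = 3.5
cz_1 = 6.5
cy_2 = 6.5
cz_2 = 5.5
cy_3 = 2
cz_3 = 3.5
r_3 = 2
h_3 = 3.5
cx_4 = 8.5
cy_4 = 3
cz_4 = 1.5
cy_5 = 5.5
cz_5 = 3.5
r_5 = 1
h_5 = 3.5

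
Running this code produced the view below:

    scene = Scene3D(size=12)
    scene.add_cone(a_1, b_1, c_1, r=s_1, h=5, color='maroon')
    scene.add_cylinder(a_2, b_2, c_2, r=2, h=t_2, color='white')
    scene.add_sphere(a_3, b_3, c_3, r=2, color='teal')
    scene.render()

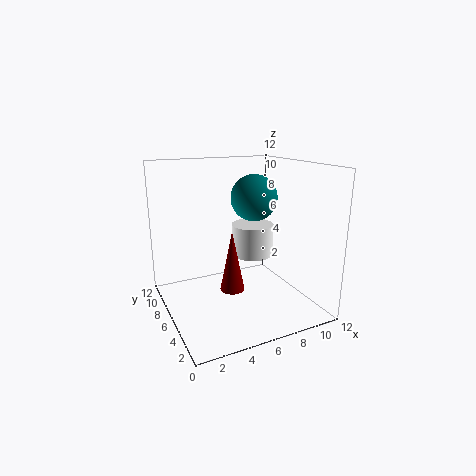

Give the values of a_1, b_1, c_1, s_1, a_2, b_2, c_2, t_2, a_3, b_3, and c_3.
a_1 = 5, b_1 = 5, c_1 = 2, s_1 = 1, a_2 = 9, b_2 = 9, c_2 = 3, t_2 = 3, a_3 = 8, b_3 = 7, c_3 = 9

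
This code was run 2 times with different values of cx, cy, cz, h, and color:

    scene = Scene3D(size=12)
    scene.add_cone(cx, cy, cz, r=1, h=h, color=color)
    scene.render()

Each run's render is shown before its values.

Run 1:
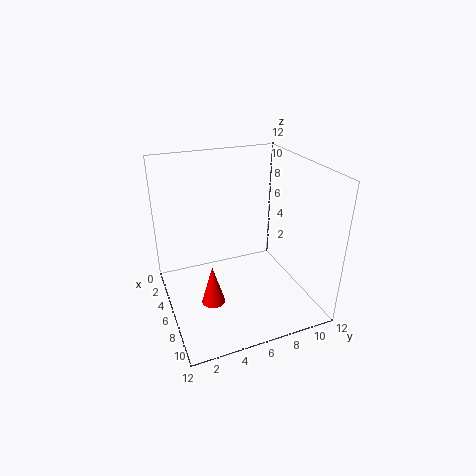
cx = 6.5
cy = 3.5
cz = 0.5
h = 3.5
color = 'red'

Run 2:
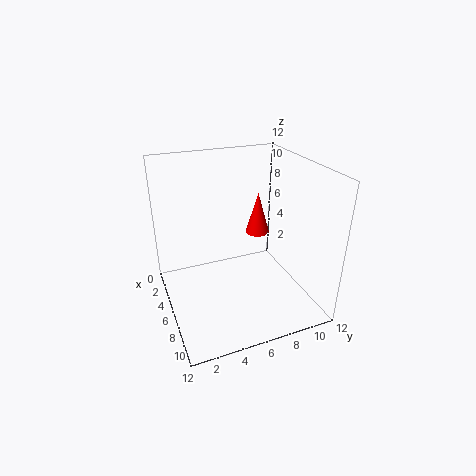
cx = 5.5
cy = 8
cz = 6
h = 3.5
color = 'red'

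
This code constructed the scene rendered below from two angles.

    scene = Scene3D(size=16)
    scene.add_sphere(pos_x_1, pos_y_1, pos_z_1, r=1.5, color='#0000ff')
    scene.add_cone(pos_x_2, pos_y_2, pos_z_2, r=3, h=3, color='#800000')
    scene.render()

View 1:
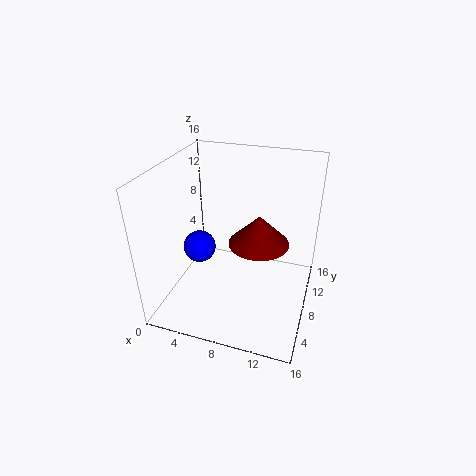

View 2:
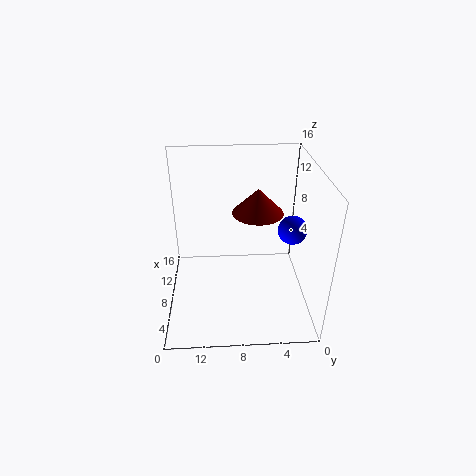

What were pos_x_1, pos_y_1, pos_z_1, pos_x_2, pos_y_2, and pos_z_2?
pos_x_1 = 6; pos_y_1 = 2.5; pos_z_1 = 10; pos_x_2 = 11; pos_y_2 = 5.5; pos_z_2 = 9.5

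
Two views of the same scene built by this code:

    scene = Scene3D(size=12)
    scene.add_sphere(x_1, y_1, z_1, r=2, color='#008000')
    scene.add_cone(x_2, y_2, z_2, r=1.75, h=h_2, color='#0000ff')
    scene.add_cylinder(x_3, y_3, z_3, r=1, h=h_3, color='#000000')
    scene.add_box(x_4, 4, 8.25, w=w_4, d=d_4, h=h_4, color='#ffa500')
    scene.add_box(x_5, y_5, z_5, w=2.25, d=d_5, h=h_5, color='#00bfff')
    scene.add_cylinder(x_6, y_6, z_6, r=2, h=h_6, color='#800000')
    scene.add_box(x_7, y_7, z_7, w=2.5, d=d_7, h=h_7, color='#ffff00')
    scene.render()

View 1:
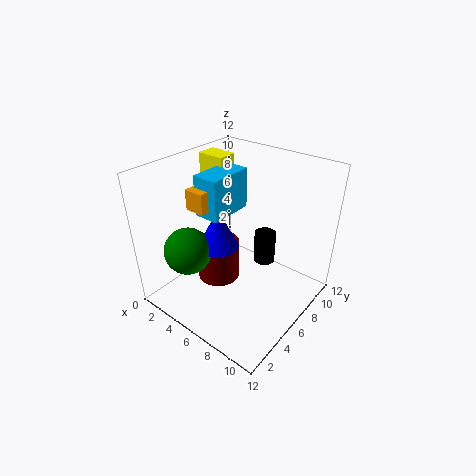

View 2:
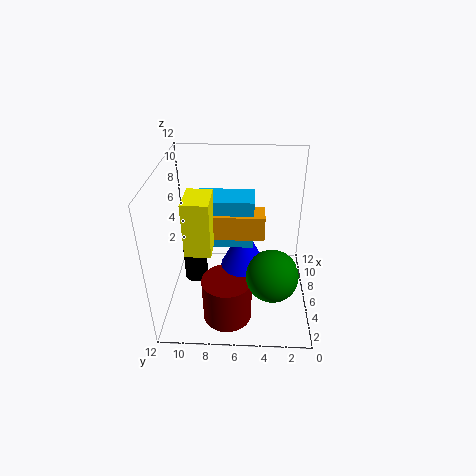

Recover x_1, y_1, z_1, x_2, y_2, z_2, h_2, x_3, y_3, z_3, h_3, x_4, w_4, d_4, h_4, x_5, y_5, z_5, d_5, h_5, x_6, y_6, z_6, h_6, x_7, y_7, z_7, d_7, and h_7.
x_1 = 2.75, y_1 = 3.25, z_1 = 4.75, x_2 = 4.25, y_2 = 5.5, z_2 = 4.75, h_2 = 3.5, x_3 = 6.25, y_3 = 9.75, z_3 = 1.75, h_3 = 3, x_4 = 2.25, w_4 = 1.75, d_4 = 4, h_4 = 1.75, x_5 = 2.5, y_5 = 4.75, z_5 = 7.5, d_5 = 4, h_5 = 3.5, x_6 = 3, y_6 = 6.75, z_6 = 0.25, h_6 = 3.75, x_7 = 0.5, y_7 = 7.5, z_7 = 8, d_7 = 1.75, h_7 = 3.75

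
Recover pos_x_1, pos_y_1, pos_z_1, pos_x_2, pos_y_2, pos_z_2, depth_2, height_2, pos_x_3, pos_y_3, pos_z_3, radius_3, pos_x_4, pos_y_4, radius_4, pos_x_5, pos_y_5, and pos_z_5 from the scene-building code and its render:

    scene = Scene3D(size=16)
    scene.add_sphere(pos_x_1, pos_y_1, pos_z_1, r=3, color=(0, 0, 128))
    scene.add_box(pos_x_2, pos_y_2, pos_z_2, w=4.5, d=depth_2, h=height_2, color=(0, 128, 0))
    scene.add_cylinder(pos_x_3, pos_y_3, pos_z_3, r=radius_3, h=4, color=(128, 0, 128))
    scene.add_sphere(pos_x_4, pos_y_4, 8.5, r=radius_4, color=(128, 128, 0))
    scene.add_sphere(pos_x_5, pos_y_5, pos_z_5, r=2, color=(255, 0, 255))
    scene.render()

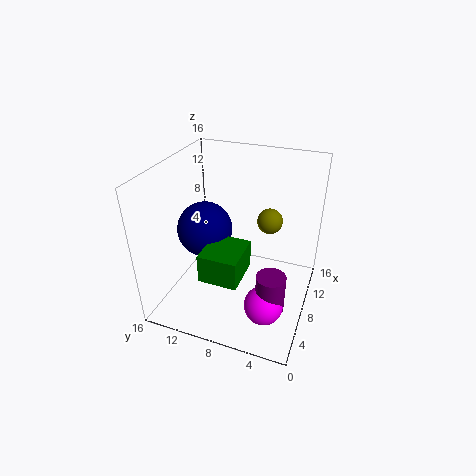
pos_x_1 = 7
pos_y_1 = 11.5
pos_z_1 = 9
pos_x_2 = 2
pos_y_2 = 6
pos_z_2 = 6
depth_2 = 4
height_2 = 3
pos_x_3 = 4
pos_y_3 = 3
pos_z_3 = 3
radius_3 = 1.5
pos_x_4 = 12
pos_y_4 = 5.5
radius_4 = 1.5
pos_x_5 = 3.5
pos_y_5 = 3.5
pos_z_5 = 3.5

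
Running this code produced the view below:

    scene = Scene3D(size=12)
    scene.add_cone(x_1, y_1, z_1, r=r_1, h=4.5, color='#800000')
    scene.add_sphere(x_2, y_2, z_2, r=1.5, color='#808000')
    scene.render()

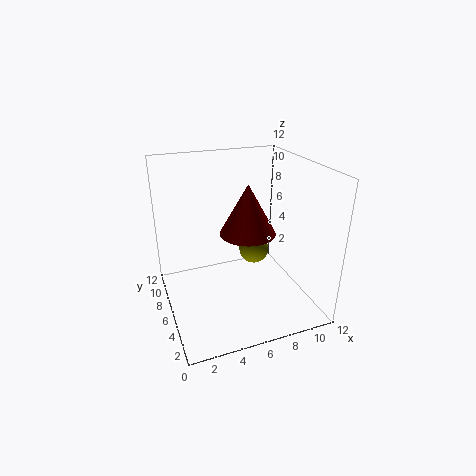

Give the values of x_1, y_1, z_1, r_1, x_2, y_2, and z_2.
x_1 = 7.5; y_1 = 7.5; z_1 = 5.5; r_1 = 2.5; x_2 = 9.5; y_2 = 10.5; z_2 = 2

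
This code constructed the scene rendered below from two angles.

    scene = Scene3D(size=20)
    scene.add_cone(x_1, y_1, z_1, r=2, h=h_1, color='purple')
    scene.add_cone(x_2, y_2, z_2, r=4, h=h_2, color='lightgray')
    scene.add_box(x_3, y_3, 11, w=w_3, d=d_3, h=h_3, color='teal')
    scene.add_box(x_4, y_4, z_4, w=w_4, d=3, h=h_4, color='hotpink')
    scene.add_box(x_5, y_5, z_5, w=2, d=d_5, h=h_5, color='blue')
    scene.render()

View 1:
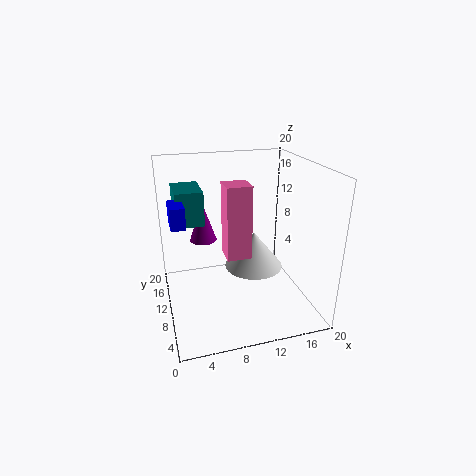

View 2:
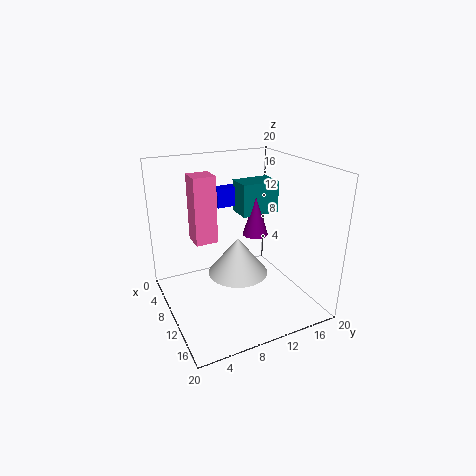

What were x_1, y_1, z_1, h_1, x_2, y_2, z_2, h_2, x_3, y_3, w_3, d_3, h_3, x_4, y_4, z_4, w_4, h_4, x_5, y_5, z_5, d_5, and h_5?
x_1 = 6; y_1 = 15; z_1 = 8; h_1 = 6; x_2 = 12; y_2 = 9; z_2 = 6; h_2 = 5; x_3 = 2; y_3 = 13; w_3 = 4; d_3 = 6; h_3 = 5; x_4 = 7; y_4 = 4; z_4 = 10; w_4 = 3; h_4 = 9; x_5 = 1; y_5 = 10; z_5 = 12; d_5 = 4; h_5 = 3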